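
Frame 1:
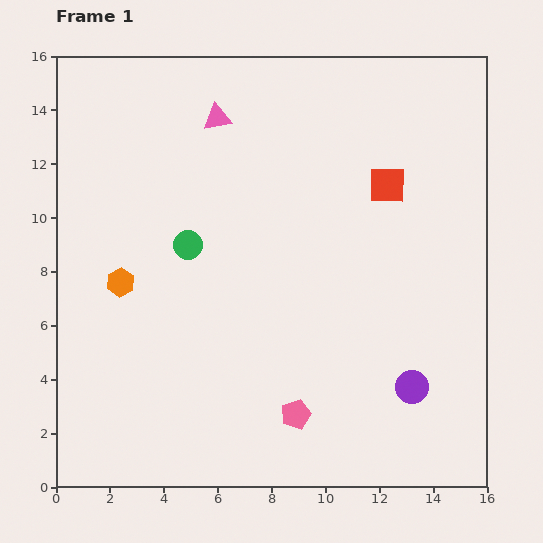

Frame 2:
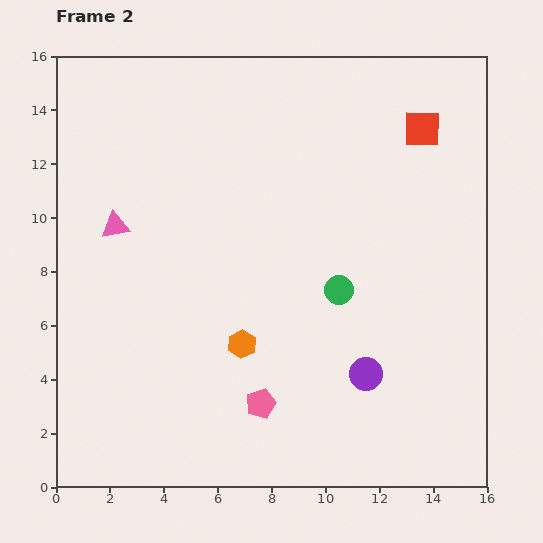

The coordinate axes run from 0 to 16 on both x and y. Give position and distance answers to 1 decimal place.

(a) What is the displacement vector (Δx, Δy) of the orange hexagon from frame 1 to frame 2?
(4.5, -2.3)

The orange hexagon was at (2.4, 7.6) in frame 1 and (6.9, 5.3) in frame 2.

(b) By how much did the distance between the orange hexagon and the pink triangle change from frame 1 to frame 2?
-0.7

Distance in frame 1: 7.1. Distance in frame 2: 6.4.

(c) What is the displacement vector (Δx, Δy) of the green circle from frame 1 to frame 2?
(5.6, -1.7)

The green circle was at (4.9, 9.0) in frame 1 and (10.5, 7.3) in frame 2.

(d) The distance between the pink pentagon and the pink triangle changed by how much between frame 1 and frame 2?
-2.9

Distance in frame 1: 11.4. Distance in frame 2: 8.5.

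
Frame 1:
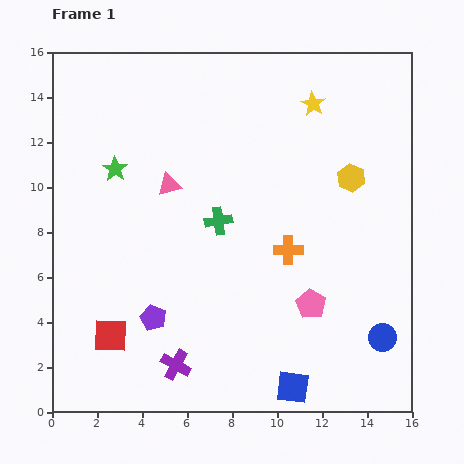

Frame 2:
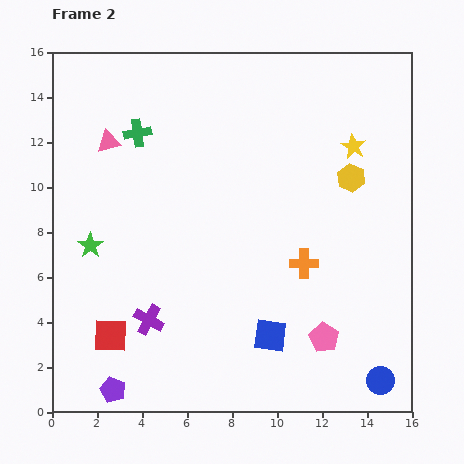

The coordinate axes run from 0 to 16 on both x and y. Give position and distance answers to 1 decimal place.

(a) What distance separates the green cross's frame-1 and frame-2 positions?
5.3

The green cross moved from (7.4, 8.5) to (3.8, 12.4), a distance of √(3.6² + 3.9²) ≈ 5.3.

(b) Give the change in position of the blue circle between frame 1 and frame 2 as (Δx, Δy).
(-0.1, -1.9)

The blue circle was at (14.7, 3.3) in frame 1 and (14.6, 1.4) in frame 2.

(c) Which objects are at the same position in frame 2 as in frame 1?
the yellow hexagon, the red square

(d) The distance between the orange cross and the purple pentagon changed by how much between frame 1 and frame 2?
+3.5

Distance in frame 1: 6.7. Distance in frame 2: 10.2.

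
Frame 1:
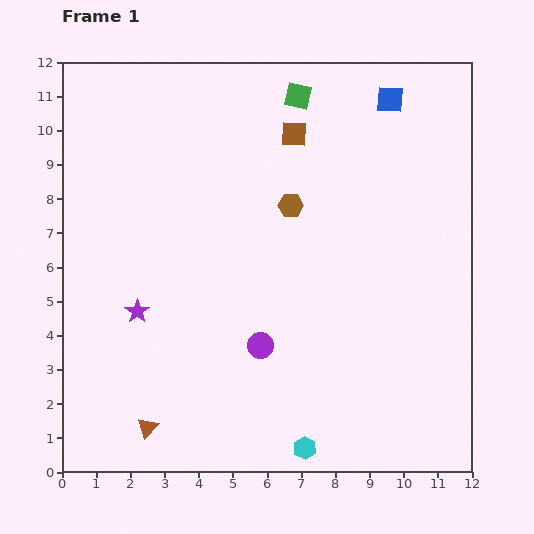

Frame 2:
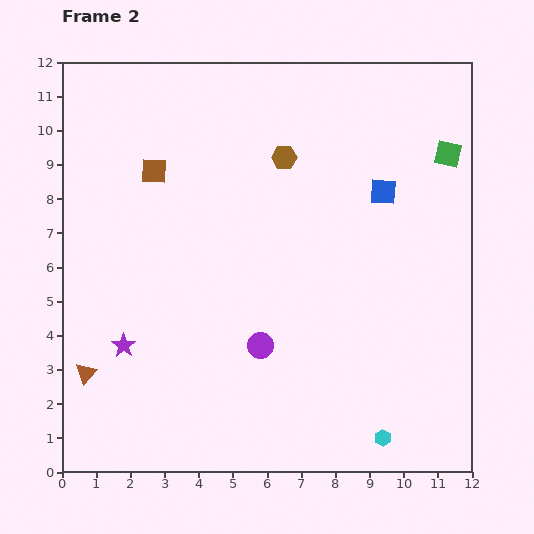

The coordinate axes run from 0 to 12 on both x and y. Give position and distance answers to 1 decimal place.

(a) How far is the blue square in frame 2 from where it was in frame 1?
2.7

The blue square moved from (9.6, 10.9) to (9.4, 8.2), a distance of √(0.2² + 2.7²) ≈ 2.7.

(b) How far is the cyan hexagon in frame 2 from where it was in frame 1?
2.3

The cyan hexagon moved from (7.1, 0.7) to (9.4, 1.0), a distance of √(2.3² + 0.3²) ≈ 2.3.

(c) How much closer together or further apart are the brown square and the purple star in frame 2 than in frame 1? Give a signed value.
-1.7

Distance in frame 1: 6.9. Distance in frame 2: 5.2.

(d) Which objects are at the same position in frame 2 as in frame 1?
the purple circle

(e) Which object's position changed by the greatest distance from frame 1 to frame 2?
the green square

(moved 4.7; next 4.2)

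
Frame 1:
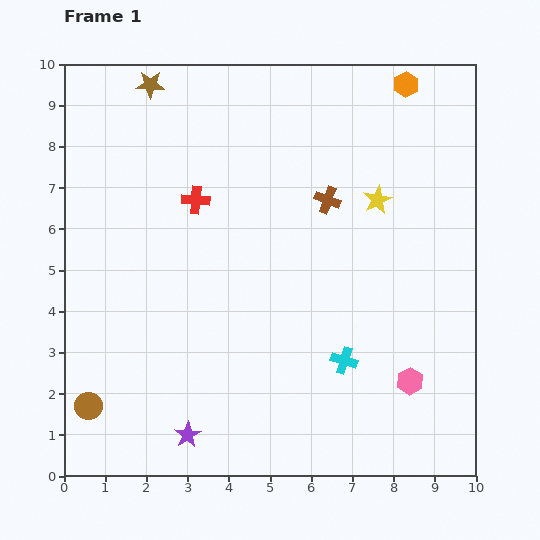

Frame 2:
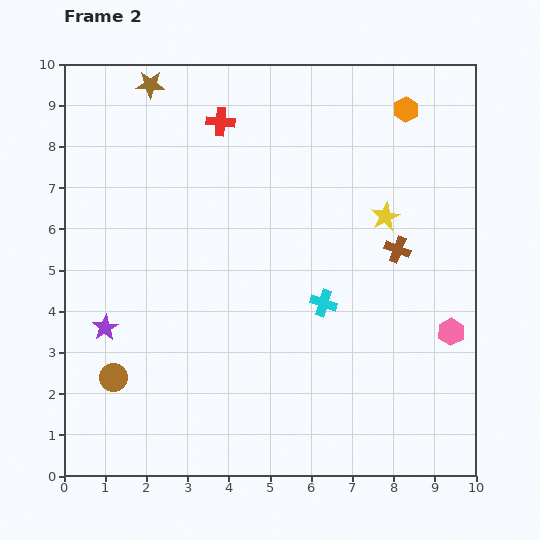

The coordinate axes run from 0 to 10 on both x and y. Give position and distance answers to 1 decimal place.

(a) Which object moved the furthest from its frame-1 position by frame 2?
the purple star

(moved 3.3; next 2.1)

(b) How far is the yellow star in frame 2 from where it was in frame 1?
0.4

The yellow star moved from (7.6, 6.7) to (7.8, 6.3), a distance of √(0.2² + 0.4²) ≈ 0.4.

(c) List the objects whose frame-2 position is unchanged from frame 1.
the brown star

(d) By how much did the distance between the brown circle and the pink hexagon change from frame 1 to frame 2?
+0.5

Distance in frame 1: 7.8. Distance in frame 2: 8.3.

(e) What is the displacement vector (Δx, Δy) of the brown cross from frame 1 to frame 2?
(1.7, -1.2)

The brown cross was at (6.4, 6.7) in frame 1 and (8.1, 5.5) in frame 2.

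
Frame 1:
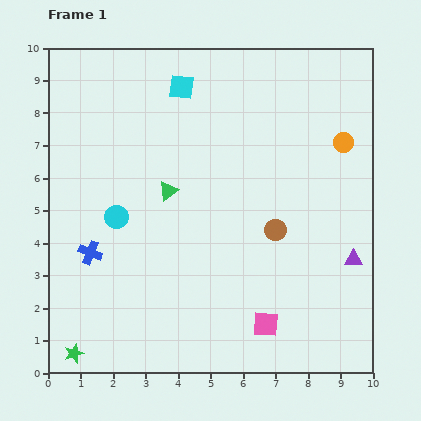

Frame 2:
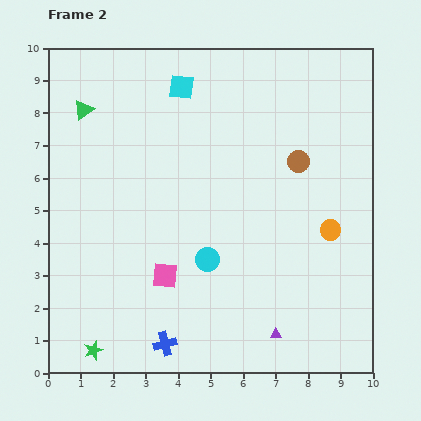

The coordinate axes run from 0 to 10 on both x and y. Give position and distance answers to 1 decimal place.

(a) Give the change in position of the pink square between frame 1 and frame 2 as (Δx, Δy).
(-3.1, 1.5)

The pink square was at (6.7, 1.5) in frame 1 and (3.6, 3.0) in frame 2.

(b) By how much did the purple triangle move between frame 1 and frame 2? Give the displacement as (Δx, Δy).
(-2.4, -2.3)

The purple triangle was at (9.4, 3.5) in frame 1 and (7.0, 1.2) in frame 2.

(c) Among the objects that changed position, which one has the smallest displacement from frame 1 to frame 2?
the green star

(moved 0.6)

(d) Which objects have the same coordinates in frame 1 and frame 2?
the cyan square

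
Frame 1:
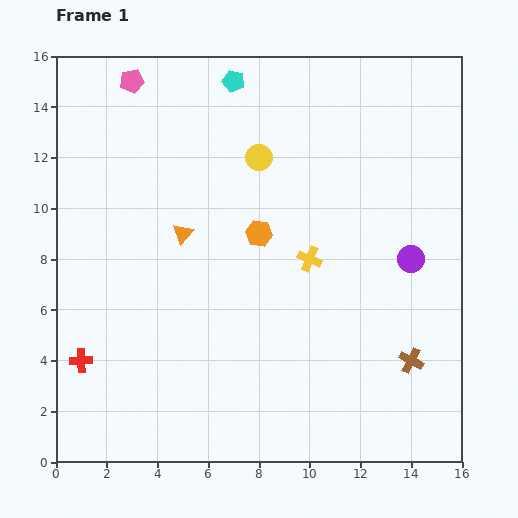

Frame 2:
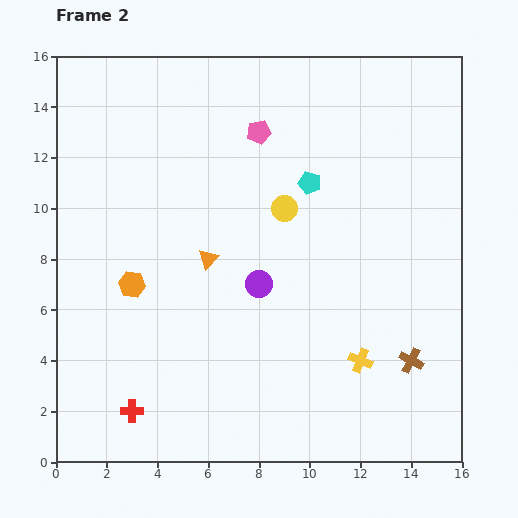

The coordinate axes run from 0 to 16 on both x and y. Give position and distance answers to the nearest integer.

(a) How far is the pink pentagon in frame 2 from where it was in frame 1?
5

The pink pentagon moved from (3, 15) to (8, 13), a distance of √(5² + 2²) ≈ 5.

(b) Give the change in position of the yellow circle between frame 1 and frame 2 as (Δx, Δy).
(1, -2)

The yellow circle was at (8, 12) in frame 1 and (9, 10) in frame 2.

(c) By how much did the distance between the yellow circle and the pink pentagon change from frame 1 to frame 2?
-3

Distance in frame 1: 6. Distance in frame 2: 3.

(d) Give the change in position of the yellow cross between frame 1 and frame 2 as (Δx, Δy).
(2, -4)

The yellow cross was at (10, 8) in frame 1 and (12, 4) in frame 2.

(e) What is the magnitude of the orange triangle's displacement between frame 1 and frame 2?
1

The orange triangle moved from (5, 9) to (6, 8), a distance of √(1² + 1²) ≈ 1.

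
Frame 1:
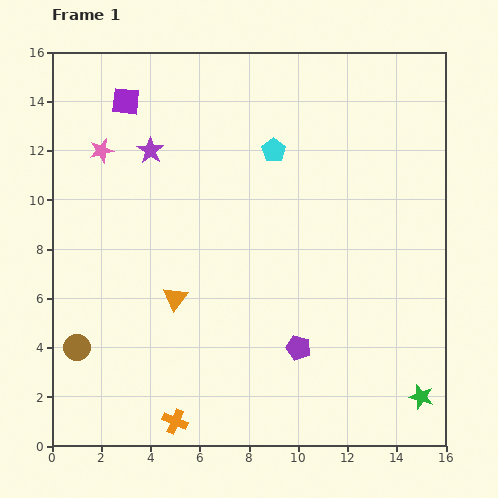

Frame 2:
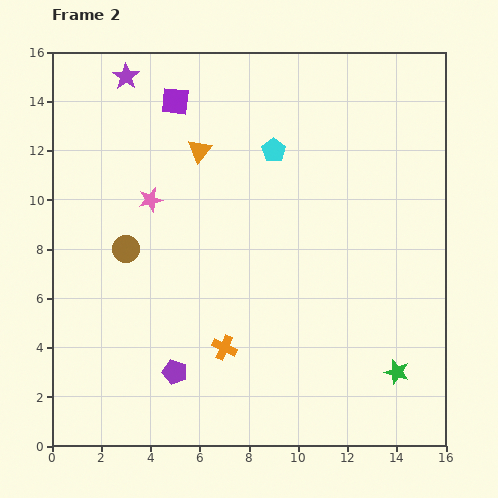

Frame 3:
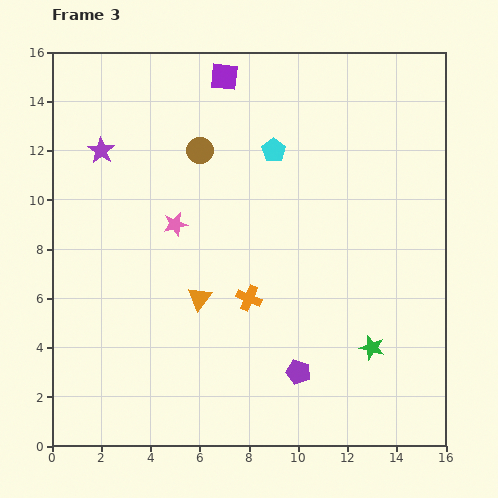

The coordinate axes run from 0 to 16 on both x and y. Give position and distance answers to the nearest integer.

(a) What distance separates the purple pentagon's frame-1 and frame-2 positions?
5

The purple pentagon moved from (10, 4) to (5, 3), a distance of √(5² + 1²) ≈ 5.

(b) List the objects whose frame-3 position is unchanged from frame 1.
the cyan pentagon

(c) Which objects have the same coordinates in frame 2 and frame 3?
the cyan pentagon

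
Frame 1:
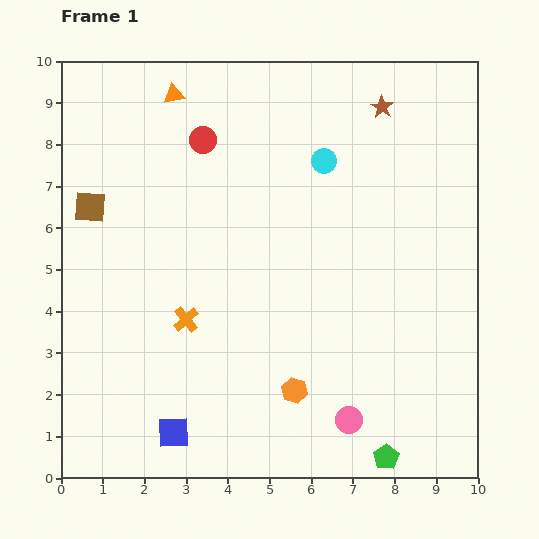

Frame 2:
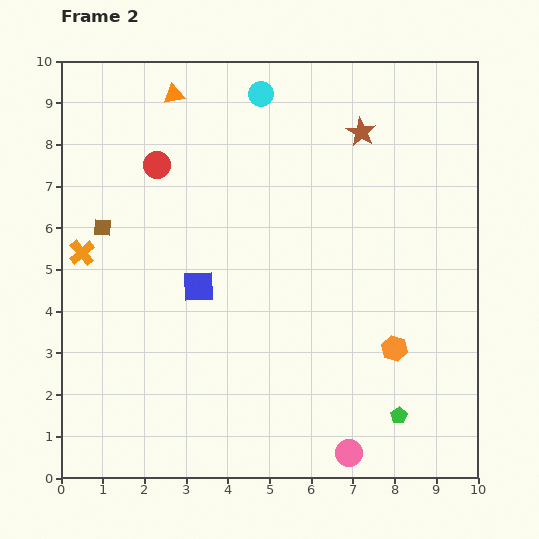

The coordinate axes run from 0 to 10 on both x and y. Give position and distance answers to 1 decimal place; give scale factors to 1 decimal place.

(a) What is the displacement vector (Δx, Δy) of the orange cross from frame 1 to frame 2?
(-2.5, 1.6)

The orange cross was at (3.0, 3.8) in frame 1 and (0.5, 5.4) in frame 2.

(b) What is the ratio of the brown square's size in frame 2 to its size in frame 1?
0.6×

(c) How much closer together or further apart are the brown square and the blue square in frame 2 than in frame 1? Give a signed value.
-3.1

Distance in frame 1: 5.8. Distance in frame 2: 2.7.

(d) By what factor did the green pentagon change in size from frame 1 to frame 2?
0.6×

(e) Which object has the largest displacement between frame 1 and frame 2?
the blue square

(moved 3.6; next 3.0)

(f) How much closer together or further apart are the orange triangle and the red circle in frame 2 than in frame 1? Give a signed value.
+0.4

Distance in frame 1: 1.3. Distance in frame 2: 1.7.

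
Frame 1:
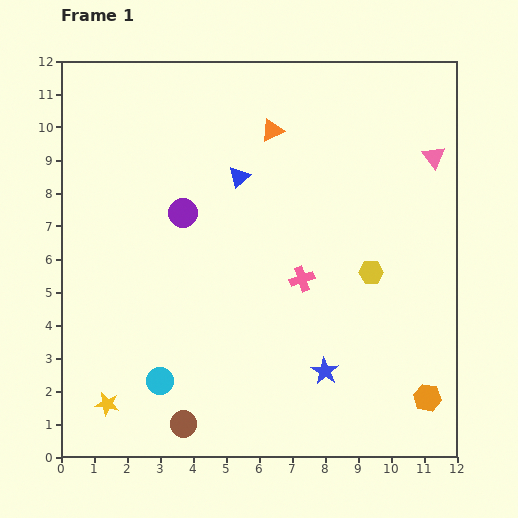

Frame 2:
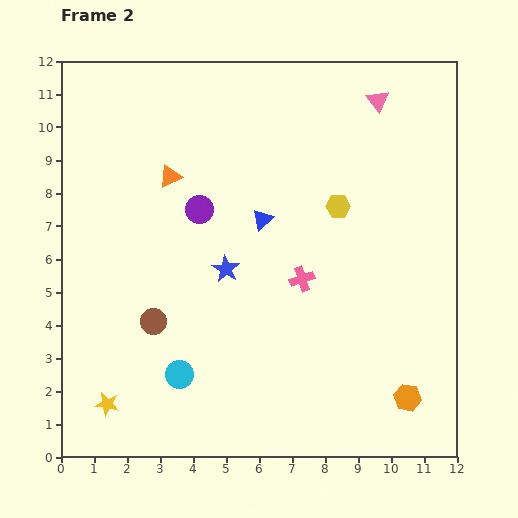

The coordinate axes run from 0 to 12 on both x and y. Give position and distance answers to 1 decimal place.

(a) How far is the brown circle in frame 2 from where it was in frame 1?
3.2

The brown circle moved from (3.7, 1.0) to (2.8, 4.1), a distance of √(0.9² + 3.1²) ≈ 3.2.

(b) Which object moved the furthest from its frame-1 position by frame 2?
the blue star

(moved 4.3; next 3.4)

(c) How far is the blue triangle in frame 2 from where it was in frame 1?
1.5

The blue triangle moved from (5.4, 8.5) to (6.1, 7.2), a distance of √(0.7² + 1.3²) ≈ 1.5.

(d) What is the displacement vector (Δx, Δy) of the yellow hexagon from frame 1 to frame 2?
(-1.0, 2.0)

The yellow hexagon was at (9.4, 5.6) in frame 1 and (8.4, 7.6) in frame 2.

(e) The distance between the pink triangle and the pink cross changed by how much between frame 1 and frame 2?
+0.5

Distance in frame 1: 5.4. Distance in frame 2: 5.9.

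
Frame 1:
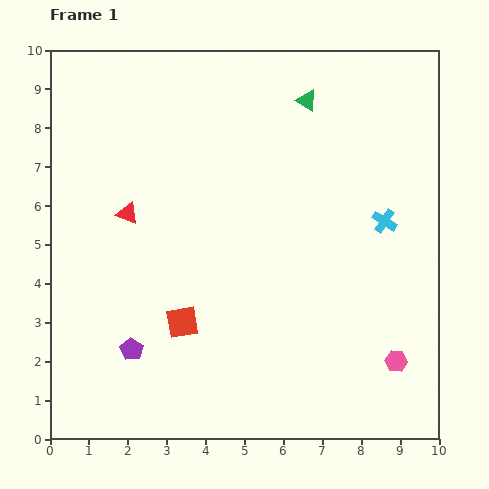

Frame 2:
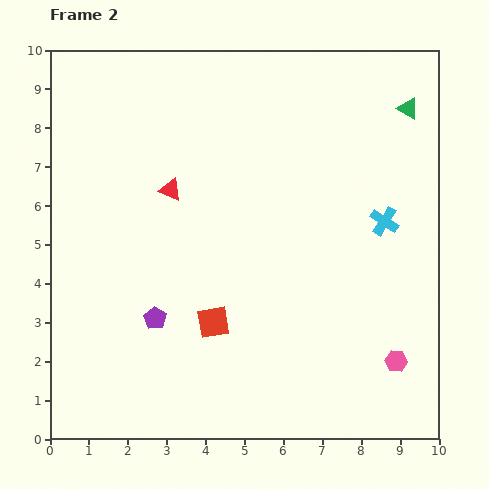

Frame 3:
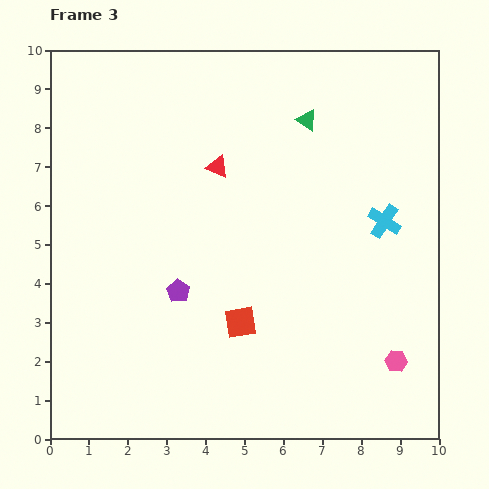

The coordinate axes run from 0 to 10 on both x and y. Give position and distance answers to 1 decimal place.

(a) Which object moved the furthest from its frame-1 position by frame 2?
the green triangle

(moved 2.6; next 1.3)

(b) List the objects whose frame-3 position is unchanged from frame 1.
the pink hexagon, the cyan cross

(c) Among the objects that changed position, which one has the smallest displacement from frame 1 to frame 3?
the green triangle

(moved 0.5)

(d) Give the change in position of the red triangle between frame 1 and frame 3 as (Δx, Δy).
(2.3, 1.2)

The red triangle was at (2.0, 5.8) in frame 1 and (4.3, 7.0) in frame 3.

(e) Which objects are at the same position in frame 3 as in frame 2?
the pink hexagon, the cyan cross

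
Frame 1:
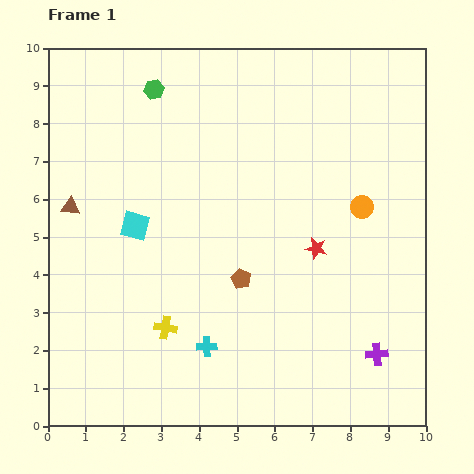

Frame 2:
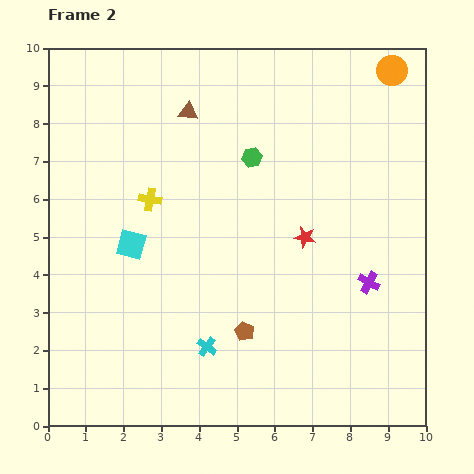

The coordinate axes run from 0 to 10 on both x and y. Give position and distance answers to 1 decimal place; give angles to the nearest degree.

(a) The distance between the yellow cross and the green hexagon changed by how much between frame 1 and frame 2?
-3.4

Distance in frame 1: 6.3. Distance in frame 2: 2.9.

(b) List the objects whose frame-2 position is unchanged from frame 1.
the cyan cross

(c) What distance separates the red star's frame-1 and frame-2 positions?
0.4

The red star moved from (7.1, 4.7) to (6.8, 5.0), a distance of √(0.3² + 0.3²) ≈ 0.4.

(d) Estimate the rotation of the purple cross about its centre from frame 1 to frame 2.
34° clockwise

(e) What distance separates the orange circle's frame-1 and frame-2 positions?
3.7

The orange circle moved from (8.3, 5.8) to (9.1, 9.4), a distance of √(0.8² + 3.6²) ≈ 3.7.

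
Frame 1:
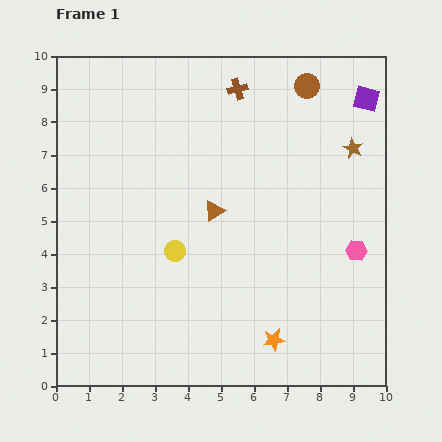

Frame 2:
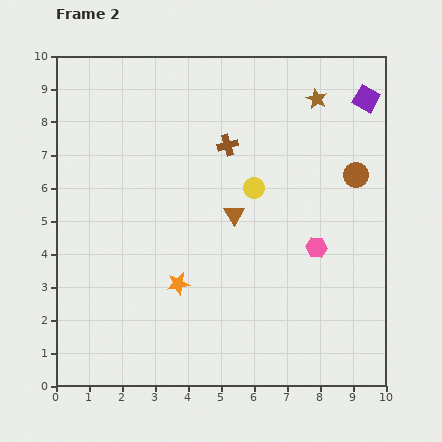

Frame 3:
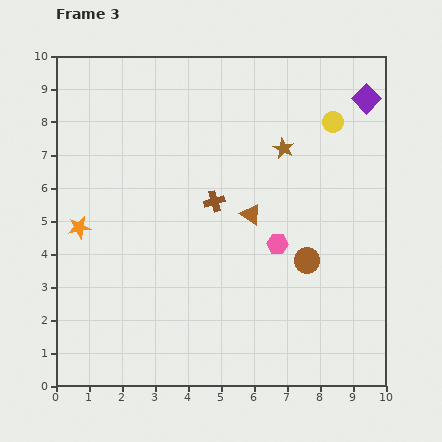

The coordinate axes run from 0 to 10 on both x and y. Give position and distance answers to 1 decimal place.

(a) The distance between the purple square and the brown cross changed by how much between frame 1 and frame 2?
+0.5

Distance in frame 1: 3.9. Distance in frame 2: 4.4.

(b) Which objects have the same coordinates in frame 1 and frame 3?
the purple square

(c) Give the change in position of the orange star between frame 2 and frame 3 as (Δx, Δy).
(-3.0, 1.7)

The orange star was at (3.7, 3.1) in frame 2 and (0.7, 4.8) in frame 3.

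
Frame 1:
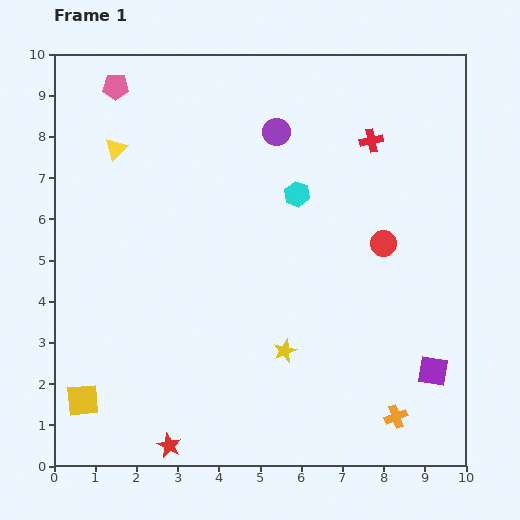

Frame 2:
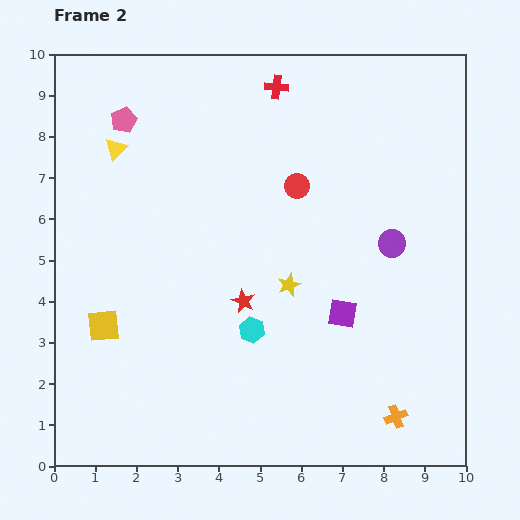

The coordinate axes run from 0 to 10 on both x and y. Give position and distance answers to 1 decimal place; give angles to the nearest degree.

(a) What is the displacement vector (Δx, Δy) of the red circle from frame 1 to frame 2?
(-2.1, 1.4)

The red circle was at (8.0, 5.4) in frame 1 and (5.9, 6.8) in frame 2.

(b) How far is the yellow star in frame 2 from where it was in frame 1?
1.6

The yellow star moved from (5.6, 2.8) to (5.7, 4.4), a distance of √(0.1² + 1.6²) ≈ 1.6.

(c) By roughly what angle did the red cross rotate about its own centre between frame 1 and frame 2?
17° clockwise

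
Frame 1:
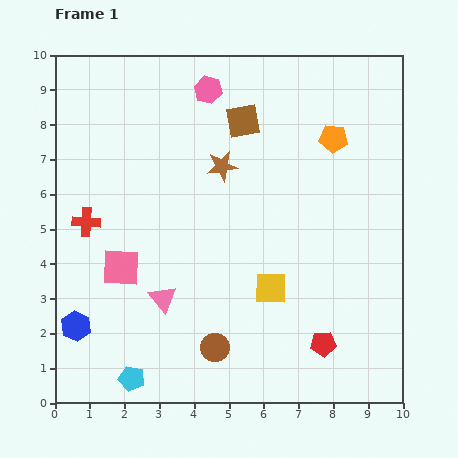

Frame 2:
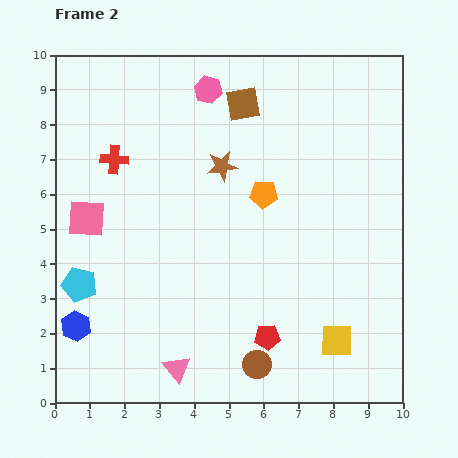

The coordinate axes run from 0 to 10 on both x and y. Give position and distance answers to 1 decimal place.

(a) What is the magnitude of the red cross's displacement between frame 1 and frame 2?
2.0

The red cross moved from (0.9, 5.2) to (1.7, 7.0), a distance of √(0.8² + 1.8²) ≈ 2.0.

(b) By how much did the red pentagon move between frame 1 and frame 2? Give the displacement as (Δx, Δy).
(-1.6, 0.2)

The red pentagon was at (7.7, 1.7) in frame 1 and (6.1, 1.9) in frame 2.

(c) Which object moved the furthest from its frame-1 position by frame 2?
the cyan pentagon

(moved 3.1; next 2.6)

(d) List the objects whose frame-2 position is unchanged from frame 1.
the pink hexagon, the blue hexagon, the brown star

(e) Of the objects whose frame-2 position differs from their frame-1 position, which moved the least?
the brown square

(moved 0.5)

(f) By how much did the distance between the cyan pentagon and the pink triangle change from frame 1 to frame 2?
+1.2

Distance in frame 1: 2.5. Distance in frame 2: 3.7.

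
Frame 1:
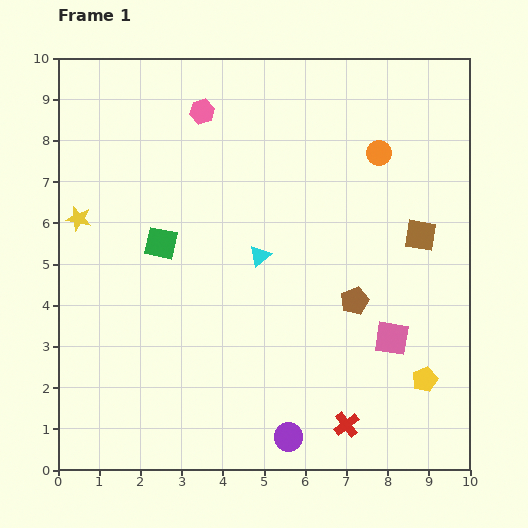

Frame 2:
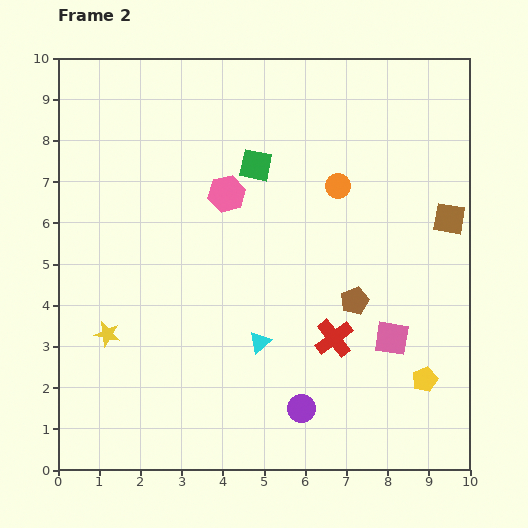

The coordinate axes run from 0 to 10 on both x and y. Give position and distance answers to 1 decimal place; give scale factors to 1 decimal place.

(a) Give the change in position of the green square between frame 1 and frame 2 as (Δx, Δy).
(2.3, 1.9)

The green square was at (2.5, 5.5) in frame 1 and (4.8, 7.4) in frame 2.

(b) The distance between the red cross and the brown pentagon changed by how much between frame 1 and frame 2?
-2.0

Distance in frame 1: 3.0. Distance in frame 2: 1.0.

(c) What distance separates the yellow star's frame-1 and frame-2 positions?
2.9

The yellow star moved from (0.5, 6.1) to (1.2, 3.3), a distance of √(0.7² + 2.8²) ≈ 2.9.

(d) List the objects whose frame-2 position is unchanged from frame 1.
the yellow pentagon, the brown pentagon, the pink square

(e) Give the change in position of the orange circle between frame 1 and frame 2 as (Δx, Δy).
(-1.0, -0.8)

The orange circle was at (7.8, 7.7) in frame 1 and (6.8, 6.9) in frame 2.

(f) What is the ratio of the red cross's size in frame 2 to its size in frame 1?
1.5×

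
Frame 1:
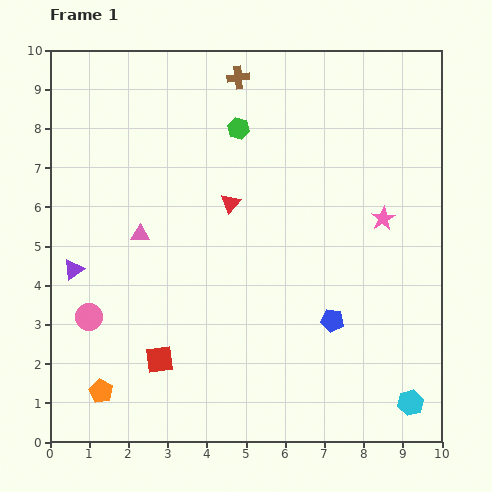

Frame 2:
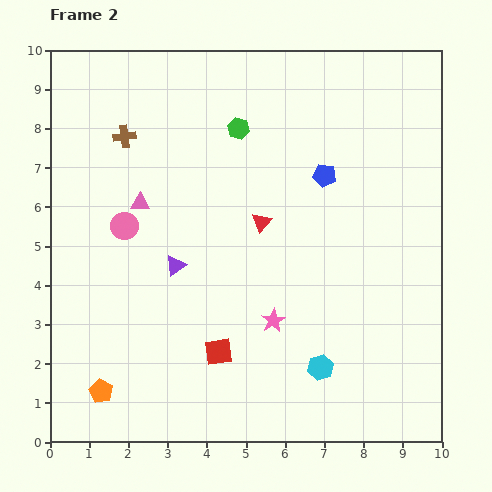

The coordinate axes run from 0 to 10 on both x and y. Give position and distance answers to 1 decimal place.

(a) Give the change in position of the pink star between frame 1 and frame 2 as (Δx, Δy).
(-2.8, -2.6)

The pink star was at (8.5, 5.7) in frame 1 and (5.7, 3.1) in frame 2.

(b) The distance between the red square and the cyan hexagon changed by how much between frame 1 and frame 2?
-3.9

Distance in frame 1: 6.5. Distance in frame 2: 2.6.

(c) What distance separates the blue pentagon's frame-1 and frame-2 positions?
3.7

The blue pentagon moved from (7.2, 3.1) to (7.0, 6.8), a distance of √(0.2² + 3.7²) ≈ 3.7.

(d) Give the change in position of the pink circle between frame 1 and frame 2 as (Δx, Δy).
(0.9, 2.3)

The pink circle was at (1.0, 3.2) in frame 1 and (1.9, 5.5) in frame 2.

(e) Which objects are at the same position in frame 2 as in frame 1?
the orange pentagon, the green hexagon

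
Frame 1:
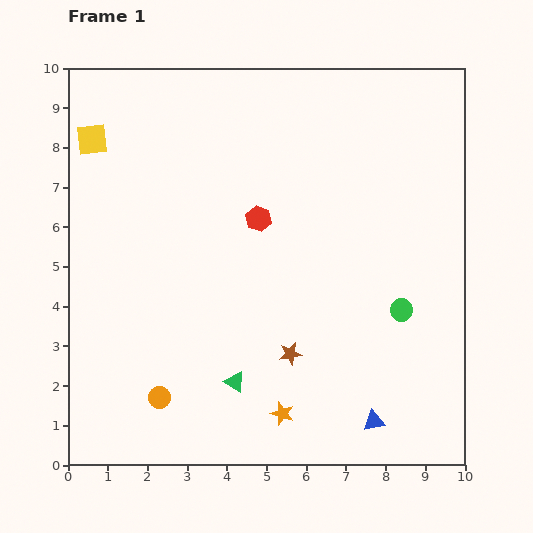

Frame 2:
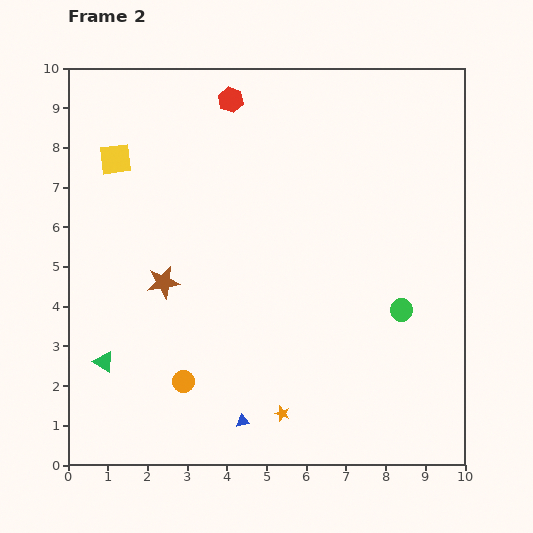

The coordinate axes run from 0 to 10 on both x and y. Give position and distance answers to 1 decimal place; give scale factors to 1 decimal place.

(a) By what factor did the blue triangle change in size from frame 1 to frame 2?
0.6×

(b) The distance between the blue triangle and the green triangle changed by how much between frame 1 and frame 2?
+0.2

Distance in frame 1: 3.6. Distance in frame 2: 3.8.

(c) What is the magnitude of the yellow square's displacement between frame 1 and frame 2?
0.8

The yellow square moved from (0.6, 8.2) to (1.2, 7.7), a distance of √(0.6² + 0.5²) ≈ 0.8.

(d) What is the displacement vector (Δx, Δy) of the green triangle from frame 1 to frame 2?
(-3.3, 0.5)

The green triangle was at (4.2, 2.1) in frame 1 and (0.9, 2.6) in frame 2.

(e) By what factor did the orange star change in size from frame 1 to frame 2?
0.7×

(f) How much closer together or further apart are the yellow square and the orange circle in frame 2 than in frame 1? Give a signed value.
-0.8

Distance in frame 1: 6.7. Distance in frame 2: 5.9.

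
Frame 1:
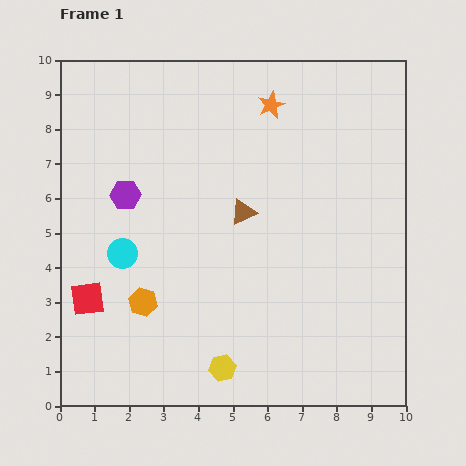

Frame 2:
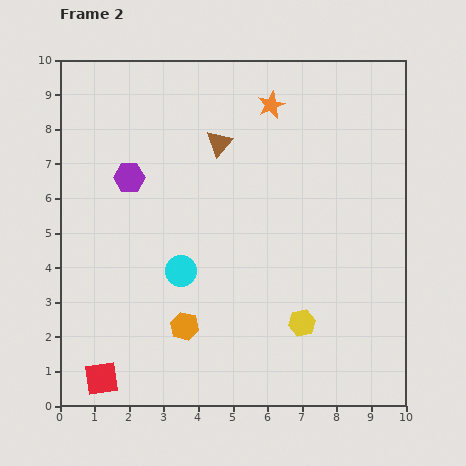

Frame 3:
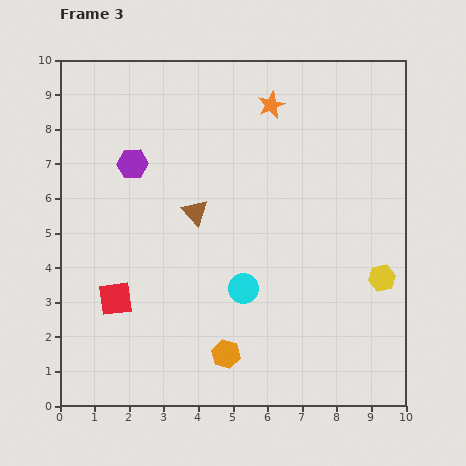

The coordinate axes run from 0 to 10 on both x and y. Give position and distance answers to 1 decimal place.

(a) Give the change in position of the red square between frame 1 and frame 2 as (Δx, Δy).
(0.4, -2.3)

The red square was at (0.8, 3.1) in frame 1 and (1.2, 0.8) in frame 2.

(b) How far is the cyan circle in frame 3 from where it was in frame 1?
3.6

The cyan circle moved from (1.8, 4.4) to (5.3, 3.4), a distance of √(3.5² + 1.0²) ≈ 3.6.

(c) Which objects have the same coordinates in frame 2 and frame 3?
the orange star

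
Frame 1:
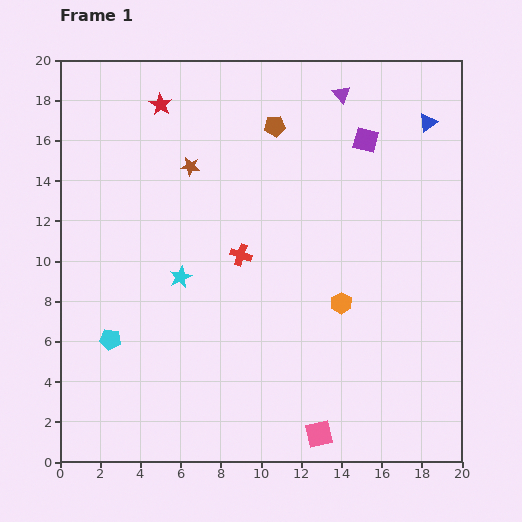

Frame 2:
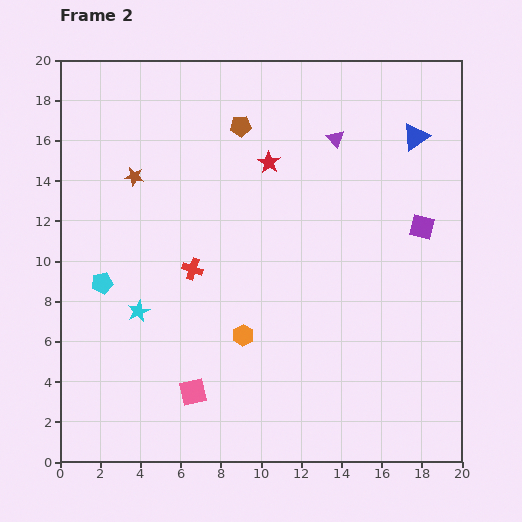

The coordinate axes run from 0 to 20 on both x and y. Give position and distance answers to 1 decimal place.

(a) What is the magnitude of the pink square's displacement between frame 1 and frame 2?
6.6

The pink square moved from (12.9, 1.4) to (6.6, 3.5), a distance of √(6.3² + 2.1²) ≈ 6.6.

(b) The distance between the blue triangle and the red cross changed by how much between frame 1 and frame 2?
+1.5

Distance in frame 1: 11.4. Distance in frame 2: 12.9.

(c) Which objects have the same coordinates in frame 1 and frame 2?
none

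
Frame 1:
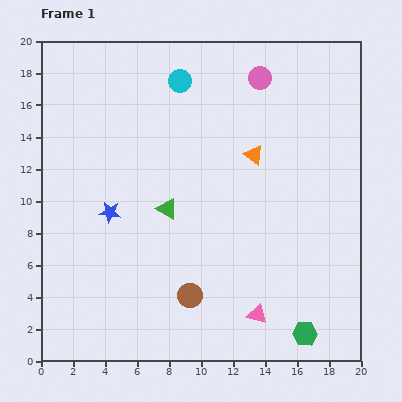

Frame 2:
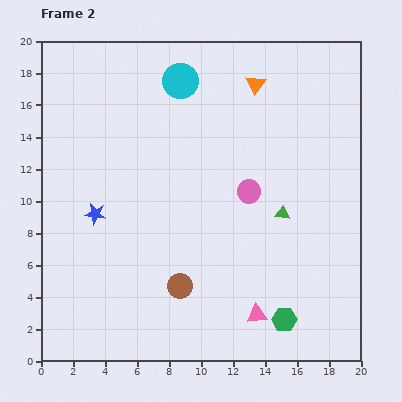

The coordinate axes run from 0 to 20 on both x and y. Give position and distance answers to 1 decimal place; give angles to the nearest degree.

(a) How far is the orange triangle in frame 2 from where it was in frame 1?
4.4

The orange triangle moved from (13.3, 12.9) to (13.4, 17.3), a distance of √(0.1² + 4.4²) ≈ 4.4.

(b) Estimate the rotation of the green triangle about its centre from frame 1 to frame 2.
22° counter-clockwise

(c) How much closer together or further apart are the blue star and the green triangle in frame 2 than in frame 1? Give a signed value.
+8.1

Distance in frame 1: 3.6. Distance in frame 2: 11.7.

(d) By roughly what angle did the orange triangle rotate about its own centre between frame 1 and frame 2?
29° clockwise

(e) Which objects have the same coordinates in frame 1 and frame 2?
the pink triangle, the cyan circle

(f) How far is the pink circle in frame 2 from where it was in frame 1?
7.1

The pink circle moved from (13.7, 17.7) to (13.0, 10.6), a distance of √(0.7² + 7.1²) ≈ 7.1.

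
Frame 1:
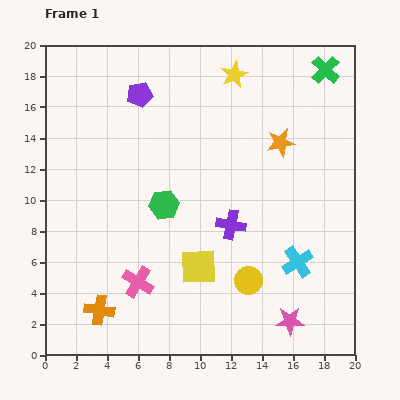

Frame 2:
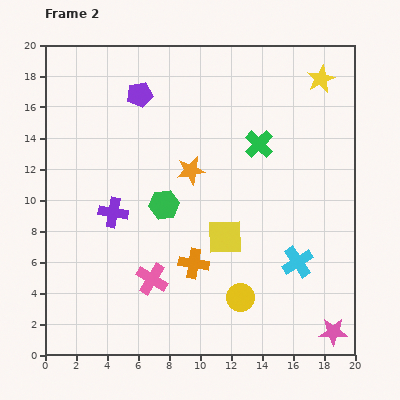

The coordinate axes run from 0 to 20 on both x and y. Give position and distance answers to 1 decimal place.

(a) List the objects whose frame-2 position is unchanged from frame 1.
the cyan cross, the green hexagon, the purple pentagon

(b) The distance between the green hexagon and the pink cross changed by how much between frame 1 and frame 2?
-0.4

Distance in frame 1: 5.3. Distance in frame 2: 4.9.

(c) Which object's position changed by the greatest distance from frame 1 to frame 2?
the purple cross

(moved 7.6; next 6.8)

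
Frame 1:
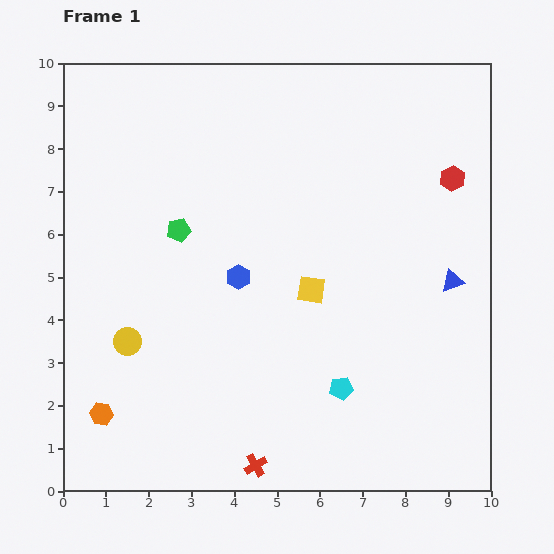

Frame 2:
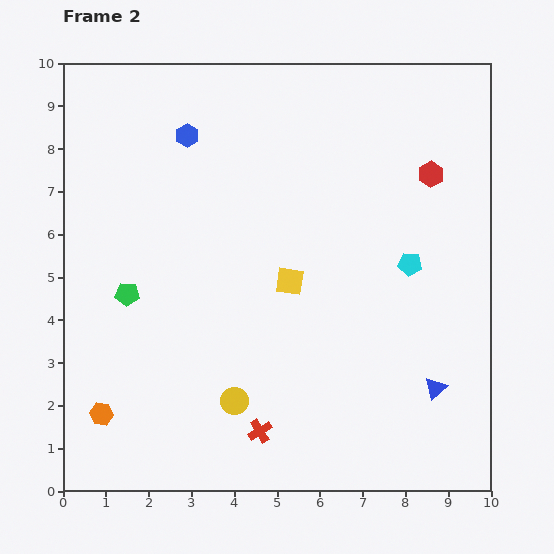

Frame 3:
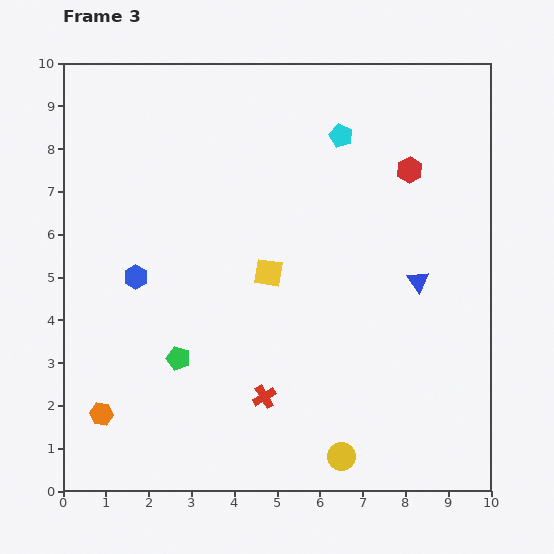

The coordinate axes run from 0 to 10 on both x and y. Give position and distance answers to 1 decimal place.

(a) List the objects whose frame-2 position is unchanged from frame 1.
the orange hexagon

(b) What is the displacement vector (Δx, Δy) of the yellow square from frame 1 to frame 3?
(-1.0, 0.4)

The yellow square was at (5.8, 4.7) in frame 1 and (4.8, 5.1) in frame 3.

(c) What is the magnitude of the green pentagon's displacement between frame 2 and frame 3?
1.9

The green pentagon moved from (1.5, 4.6) to (2.7, 3.1), a distance of √(1.2² + 1.5²) ≈ 1.9.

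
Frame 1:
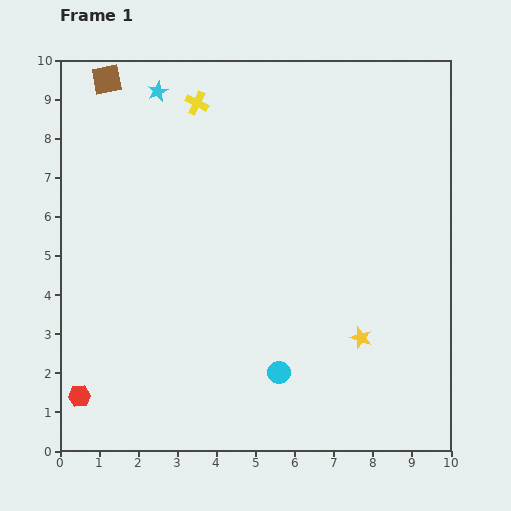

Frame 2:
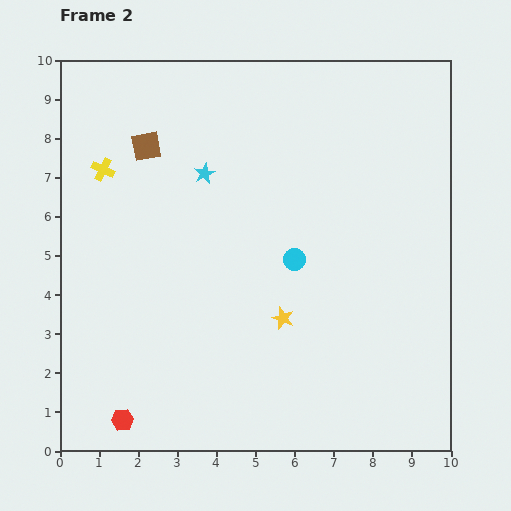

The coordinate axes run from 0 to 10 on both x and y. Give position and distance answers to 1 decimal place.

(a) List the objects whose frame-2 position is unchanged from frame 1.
none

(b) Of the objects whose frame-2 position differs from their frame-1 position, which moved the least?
the red hexagon

(moved 1.3)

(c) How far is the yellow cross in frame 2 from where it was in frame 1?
2.9

The yellow cross moved from (3.5, 8.9) to (1.1, 7.2), a distance of √(2.4² + 1.7²) ≈ 2.9.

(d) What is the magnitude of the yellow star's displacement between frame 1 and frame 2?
2.1

The yellow star moved from (7.7, 2.9) to (5.7, 3.4), a distance of √(2.0² + 0.5²) ≈ 2.1.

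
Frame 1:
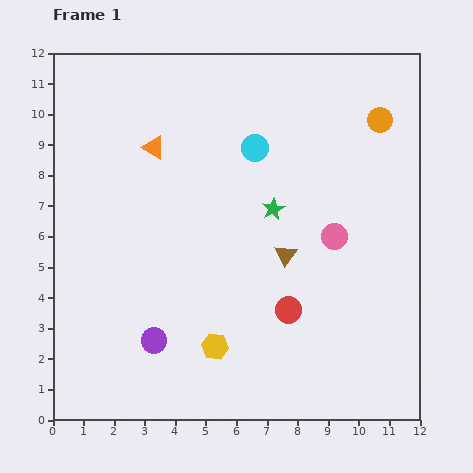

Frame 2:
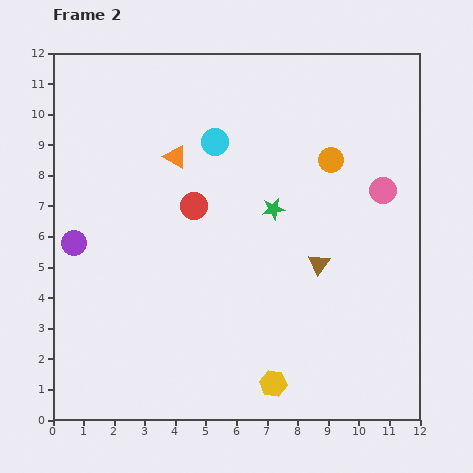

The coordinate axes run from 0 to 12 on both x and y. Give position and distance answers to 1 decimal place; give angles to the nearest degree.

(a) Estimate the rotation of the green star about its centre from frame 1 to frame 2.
17° clockwise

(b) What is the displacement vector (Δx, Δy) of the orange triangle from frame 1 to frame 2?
(0.7, -0.3)

The orange triangle was at (3.3, 8.9) in frame 1 and (4.0, 8.6) in frame 2.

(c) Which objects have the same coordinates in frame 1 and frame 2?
the green star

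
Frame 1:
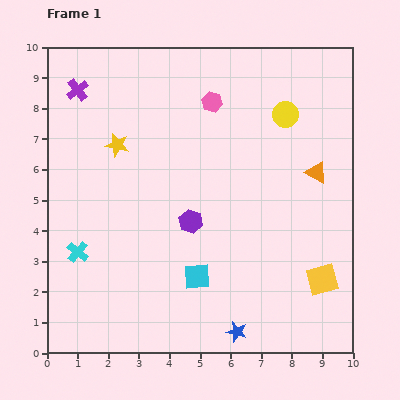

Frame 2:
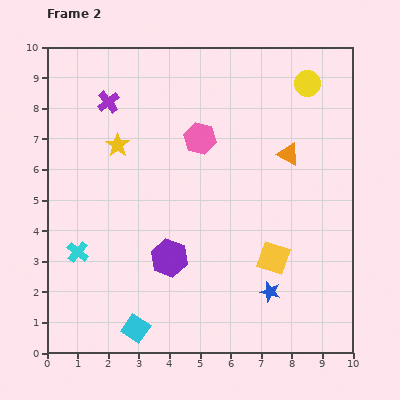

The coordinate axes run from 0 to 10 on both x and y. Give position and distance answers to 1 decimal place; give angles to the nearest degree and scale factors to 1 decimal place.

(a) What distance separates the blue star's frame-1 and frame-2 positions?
1.7

The blue star moved from (6.2, 0.7) to (7.3, 2.0), a distance of √(1.1² + 1.3²) ≈ 1.7.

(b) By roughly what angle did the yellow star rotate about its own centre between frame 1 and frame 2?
24° clockwise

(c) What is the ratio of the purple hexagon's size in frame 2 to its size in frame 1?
1.5×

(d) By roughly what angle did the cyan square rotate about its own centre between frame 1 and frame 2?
39° clockwise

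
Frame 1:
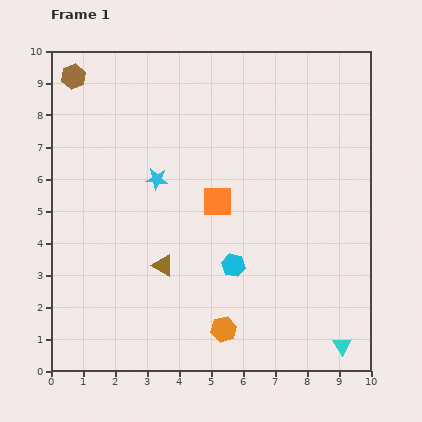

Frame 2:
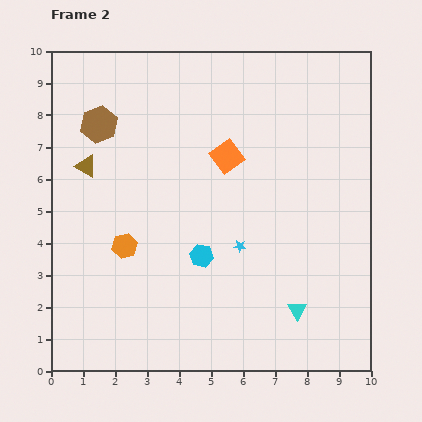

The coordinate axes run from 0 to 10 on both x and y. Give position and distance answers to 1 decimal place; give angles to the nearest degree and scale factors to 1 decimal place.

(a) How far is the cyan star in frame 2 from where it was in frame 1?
3.3

The cyan star moved from (3.3, 6.0) to (5.9, 3.9), a distance of √(2.6² + 2.1²) ≈ 3.3.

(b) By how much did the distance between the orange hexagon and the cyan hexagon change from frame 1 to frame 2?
+0.4

Distance in frame 1: 2.0. Distance in frame 2: 2.4.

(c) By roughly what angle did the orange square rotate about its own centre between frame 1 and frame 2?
37° counter-clockwise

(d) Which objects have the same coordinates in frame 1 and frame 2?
none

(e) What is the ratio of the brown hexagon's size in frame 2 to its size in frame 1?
1.5×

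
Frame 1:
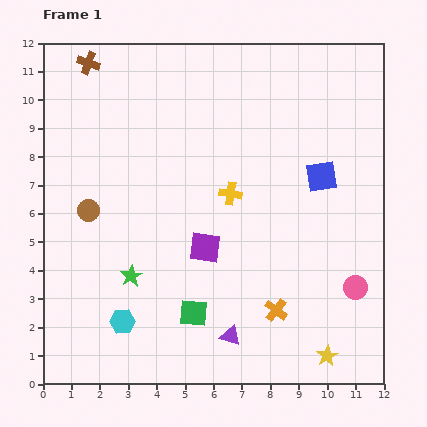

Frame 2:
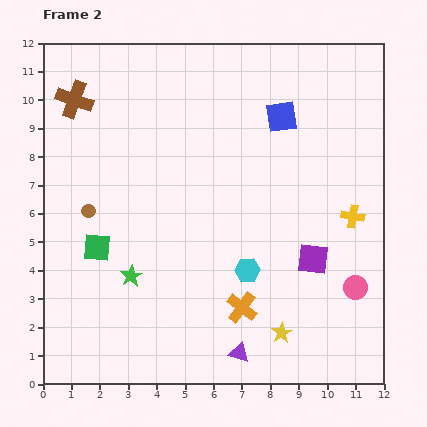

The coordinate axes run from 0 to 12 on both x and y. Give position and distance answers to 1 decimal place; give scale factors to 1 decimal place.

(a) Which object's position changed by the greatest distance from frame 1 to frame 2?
the cyan hexagon

(moved 4.8; next 4.4)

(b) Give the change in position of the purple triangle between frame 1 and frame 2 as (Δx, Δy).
(0.3, -0.6)

The purple triangle was at (6.6, 1.7) in frame 1 and (6.9, 1.1) in frame 2.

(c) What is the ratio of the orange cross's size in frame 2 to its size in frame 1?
1.4×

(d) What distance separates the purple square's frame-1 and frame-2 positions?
3.8

The purple square moved from (5.7, 4.8) to (9.5, 4.4), a distance of √(3.8² + 0.4²) ≈ 3.8.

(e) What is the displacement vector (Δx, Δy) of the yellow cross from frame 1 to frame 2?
(4.3, -0.8)

The yellow cross was at (6.6, 6.7) in frame 1 and (10.9, 5.9) in frame 2.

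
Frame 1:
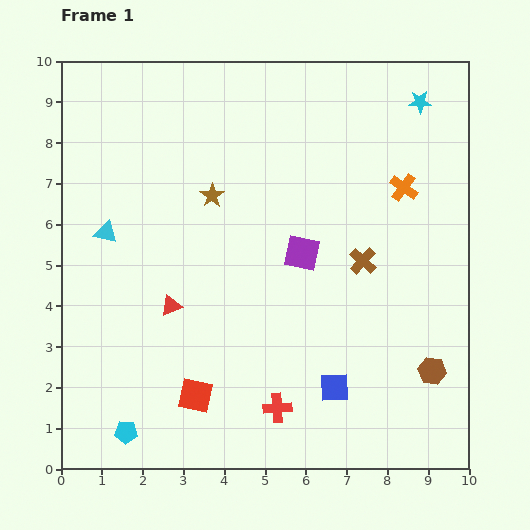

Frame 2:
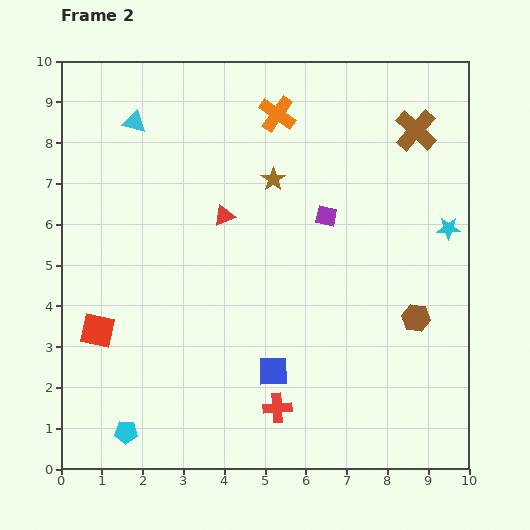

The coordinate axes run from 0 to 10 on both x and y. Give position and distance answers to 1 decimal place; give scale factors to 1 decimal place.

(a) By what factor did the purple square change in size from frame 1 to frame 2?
0.6×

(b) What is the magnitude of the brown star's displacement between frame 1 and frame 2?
1.6

The brown star moved from (3.7, 6.7) to (5.2, 7.1), a distance of √(1.5² + 0.4²) ≈ 1.6.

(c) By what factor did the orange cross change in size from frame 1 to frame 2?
1.3×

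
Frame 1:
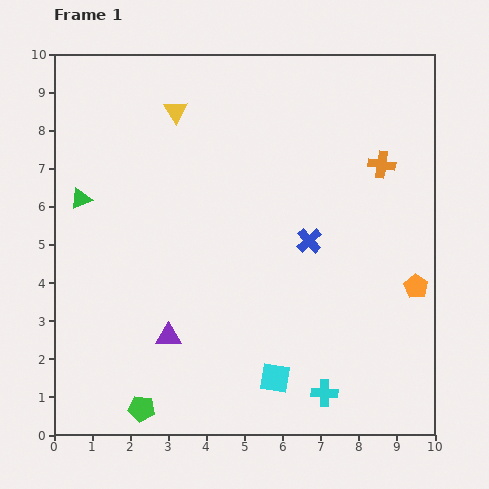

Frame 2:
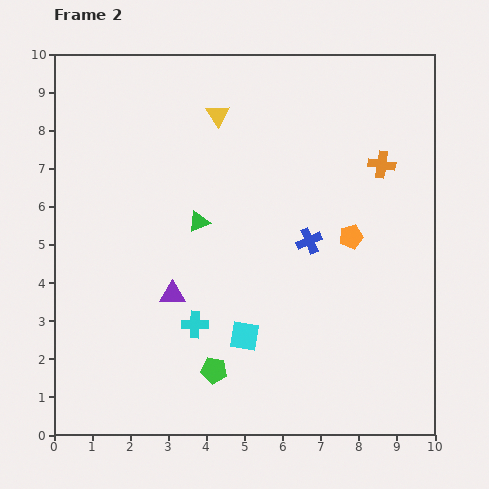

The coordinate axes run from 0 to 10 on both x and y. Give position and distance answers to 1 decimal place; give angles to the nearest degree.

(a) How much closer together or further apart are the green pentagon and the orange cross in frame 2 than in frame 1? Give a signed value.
-2.0

Distance in frame 1: 9.0. Distance in frame 2: 7.0.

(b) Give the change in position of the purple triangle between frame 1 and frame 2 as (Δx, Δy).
(0.1, 1.1)

The purple triangle was at (3.0, 2.6) in frame 1 and (3.1, 3.7) in frame 2.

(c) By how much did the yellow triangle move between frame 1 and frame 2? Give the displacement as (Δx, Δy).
(1.1, -0.1)

The yellow triangle was at (3.2, 8.5) in frame 1 and (4.3, 8.4) in frame 2.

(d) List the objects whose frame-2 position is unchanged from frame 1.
the orange cross, the blue cross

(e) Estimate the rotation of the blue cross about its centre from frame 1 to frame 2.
19° clockwise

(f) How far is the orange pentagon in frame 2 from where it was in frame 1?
2.1

The orange pentagon moved from (9.5, 3.9) to (7.8, 5.2), a distance of √(1.7² + 1.3²) ≈ 2.1.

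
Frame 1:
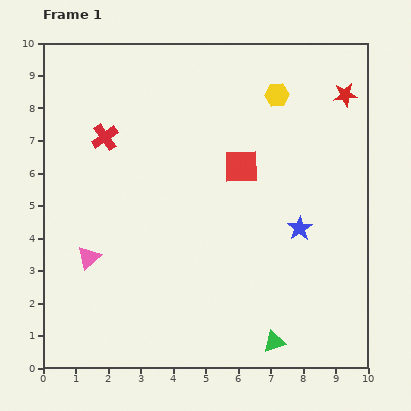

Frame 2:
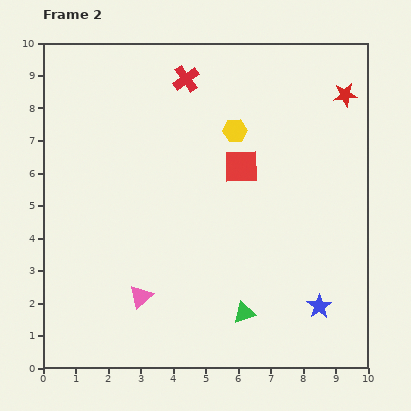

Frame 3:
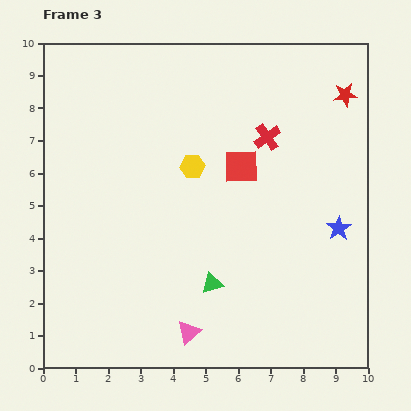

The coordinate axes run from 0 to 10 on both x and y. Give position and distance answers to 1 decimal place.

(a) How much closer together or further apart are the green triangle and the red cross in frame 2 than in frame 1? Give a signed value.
-0.8

Distance in frame 1: 8.2. Distance in frame 2: 7.4.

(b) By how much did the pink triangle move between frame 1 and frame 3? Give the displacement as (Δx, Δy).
(3.1, -2.3)

The pink triangle was at (1.4, 3.4) in frame 1 and (4.5, 1.1) in frame 3.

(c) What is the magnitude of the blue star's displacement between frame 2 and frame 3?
2.5

The blue star moved from (8.5, 1.9) to (9.1, 4.3), a distance of √(0.6² + 2.4²) ≈ 2.5.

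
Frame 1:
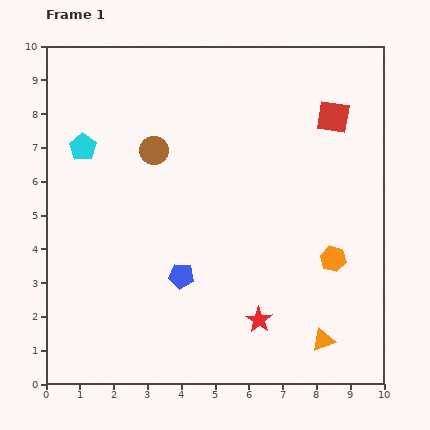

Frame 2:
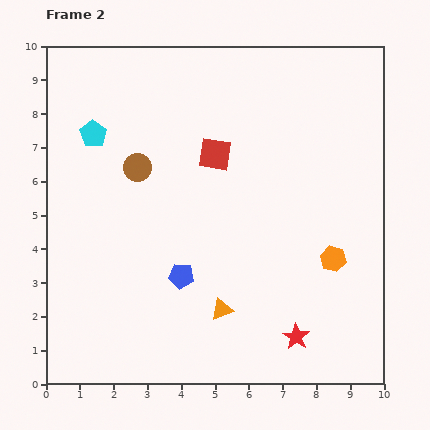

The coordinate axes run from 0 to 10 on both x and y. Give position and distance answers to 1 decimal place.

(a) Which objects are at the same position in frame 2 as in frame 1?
the orange hexagon, the blue pentagon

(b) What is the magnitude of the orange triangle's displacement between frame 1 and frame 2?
3.1

The orange triangle moved from (8.2, 1.3) to (5.2, 2.2), a distance of √(3.0² + 0.9²) ≈ 3.1.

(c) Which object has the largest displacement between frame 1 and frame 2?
the red square

(moved 3.7; next 3.1)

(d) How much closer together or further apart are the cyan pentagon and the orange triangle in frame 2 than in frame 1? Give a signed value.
-2.7

Distance in frame 1: 9.1. Distance in frame 2: 6.4.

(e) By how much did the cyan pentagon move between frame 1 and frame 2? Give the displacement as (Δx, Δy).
(0.3, 0.4)

The cyan pentagon was at (1.1, 7.0) in frame 1 and (1.4, 7.4) in frame 2.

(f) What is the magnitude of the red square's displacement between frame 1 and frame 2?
3.7

The red square moved from (8.5, 7.9) to (5.0, 6.8), a distance of √(3.5² + 1.1²) ≈ 3.7.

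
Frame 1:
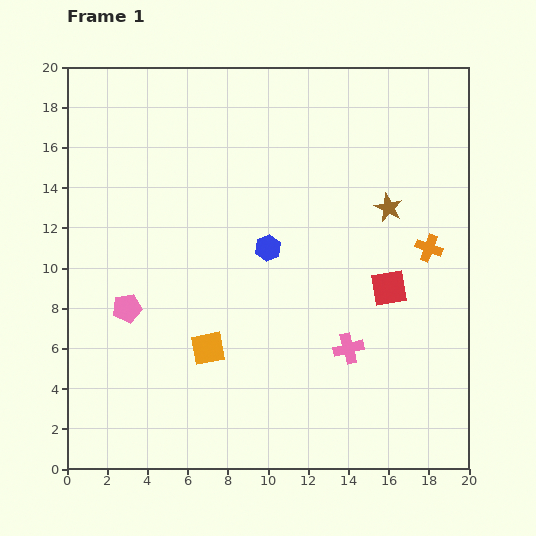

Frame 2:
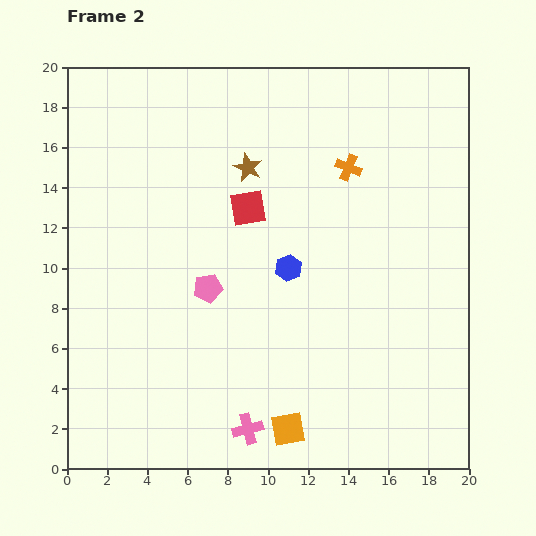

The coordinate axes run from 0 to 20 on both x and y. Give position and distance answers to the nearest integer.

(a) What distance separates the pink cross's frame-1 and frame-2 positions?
6

The pink cross moved from (14, 6) to (9, 2), a distance of √(5² + 4²) ≈ 6.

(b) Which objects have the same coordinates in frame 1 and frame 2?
none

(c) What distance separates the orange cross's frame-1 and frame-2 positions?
6

The orange cross moved from (18, 11) to (14, 15), a distance of √(4² + 4²) ≈ 6.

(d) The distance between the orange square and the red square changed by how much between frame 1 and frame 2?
+2

Distance in frame 1: 9. Distance in frame 2: 11.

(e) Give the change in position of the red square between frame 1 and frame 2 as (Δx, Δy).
(-7, 4)

The red square was at (16, 9) in frame 1 and (9, 13) in frame 2.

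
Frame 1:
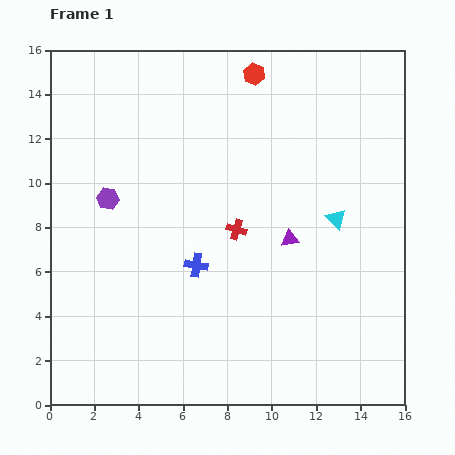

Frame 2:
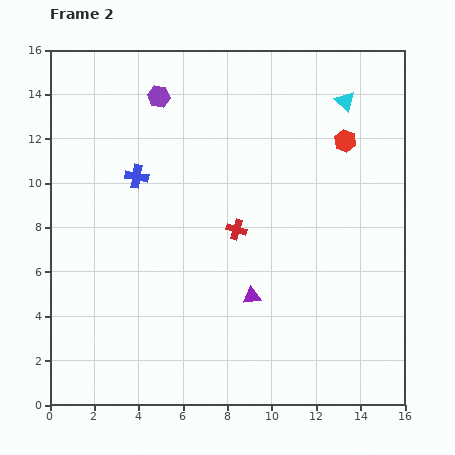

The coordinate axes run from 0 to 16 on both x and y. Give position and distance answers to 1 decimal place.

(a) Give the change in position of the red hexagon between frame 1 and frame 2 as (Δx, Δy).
(4.1, -3.0)

The red hexagon was at (9.2, 14.9) in frame 1 and (13.3, 11.9) in frame 2.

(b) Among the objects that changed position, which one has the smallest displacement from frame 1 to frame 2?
the purple triangle

(moved 3.1)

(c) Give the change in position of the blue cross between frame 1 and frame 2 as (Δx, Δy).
(-2.7, 4.0)

The blue cross was at (6.6, 6.3) in frame 1 and (3.9, 10.3) in frame 2.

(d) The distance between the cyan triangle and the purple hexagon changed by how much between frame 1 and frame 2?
-1.9

Distance in frame 1: 10.3. Distance in frame 2: 8.4.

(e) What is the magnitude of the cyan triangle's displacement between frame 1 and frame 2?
5.3

The cyan triangle moved from (12.9, 8.4) to (13.3, 13.7), a distance of √(0.4² + 5.3²) ≈ 5.3.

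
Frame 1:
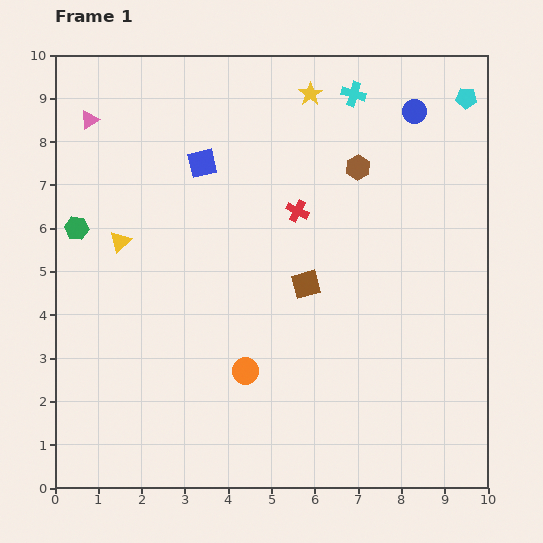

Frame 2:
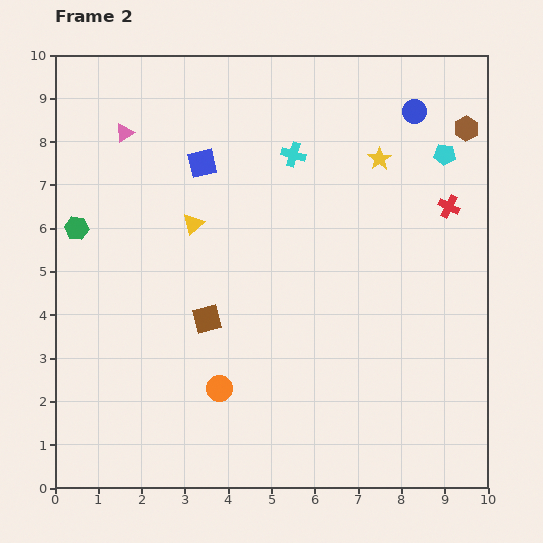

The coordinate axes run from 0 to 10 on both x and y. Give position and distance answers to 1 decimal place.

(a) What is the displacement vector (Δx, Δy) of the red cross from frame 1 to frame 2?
(3.5, 0.1)

The red cross was at (5.6, 6.4) in frame 1 and (9.1, 6.5) in frame 2.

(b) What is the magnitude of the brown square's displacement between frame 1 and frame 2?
2.4

The brown square moved from (5.8, 4.7) to (3.5, 3.9), a distance of √(2.3² + 0.8²) ≈ 2.4.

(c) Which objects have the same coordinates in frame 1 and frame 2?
the blue circle, the blue square, the green hexagon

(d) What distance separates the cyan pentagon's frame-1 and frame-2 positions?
1.4

The cyan pentagon moved from (9.5, 9.0) to (9.0, 7.7), a distance of √(0.5² + 1.3²) ≈ 1.4.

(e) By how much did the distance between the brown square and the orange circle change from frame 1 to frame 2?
-0.8

Distance in frame 1: 2.4. Distance in frame 2: 1.6.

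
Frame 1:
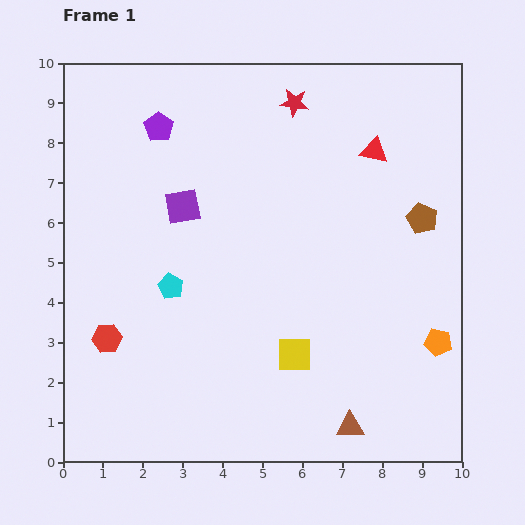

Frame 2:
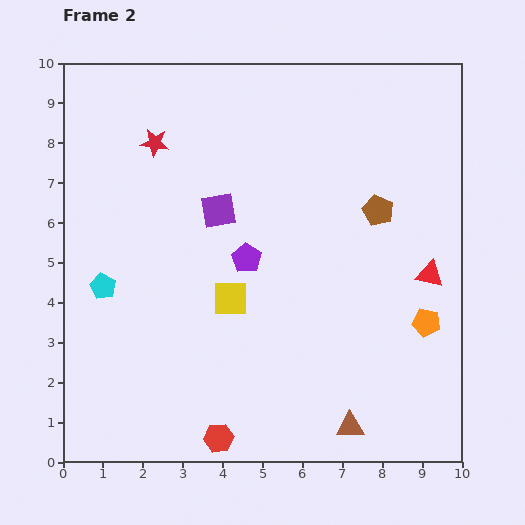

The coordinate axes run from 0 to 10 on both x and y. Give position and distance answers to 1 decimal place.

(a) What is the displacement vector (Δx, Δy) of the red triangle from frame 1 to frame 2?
(1.4, -3.1)

The red triangle was at (7.8, 7.8) in frame 1 and (9.2, 4.7) in frame 2.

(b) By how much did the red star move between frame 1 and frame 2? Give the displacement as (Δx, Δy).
(-3.5, -1.0)

The red star was at (5.8, 9.0) in frame 1 and (2.3, 8.0) in frame 2.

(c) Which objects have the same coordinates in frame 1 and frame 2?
the brown triangle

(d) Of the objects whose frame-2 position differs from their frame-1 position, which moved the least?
the orange pentagon

(moved 0.6)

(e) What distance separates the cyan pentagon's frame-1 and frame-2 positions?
1.7

The cyan pentagon moved from (2.7, 4.4) to (1.0, 4.4), a distance of √(1.7² + 0.0²) ≈ 1.7.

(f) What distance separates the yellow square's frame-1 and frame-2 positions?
2.1

The yellow square moved from (5.8, 2.7) to (4.2, 4.1), a distance of √(1.6² + 1.4²) ≈ 2.1.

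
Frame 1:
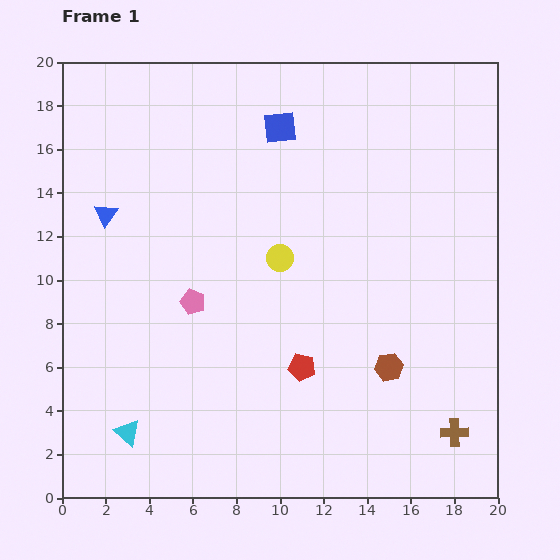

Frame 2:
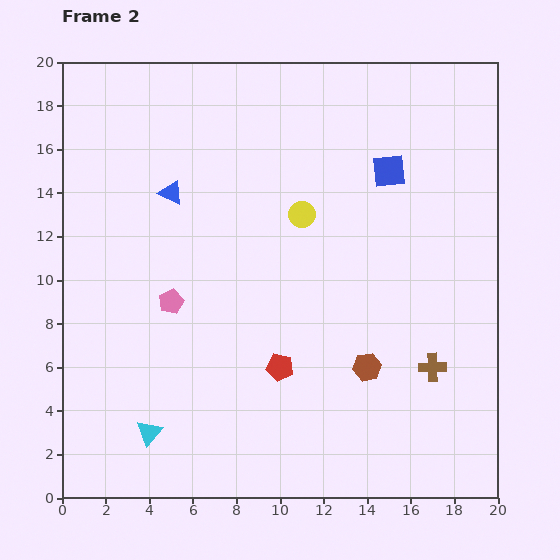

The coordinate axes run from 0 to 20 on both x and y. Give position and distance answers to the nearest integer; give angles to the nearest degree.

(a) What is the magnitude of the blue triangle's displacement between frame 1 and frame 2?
3

The blue triangle moved from (2, 13) to (5, 14), a distance of √(3² + 1²) ≈ 3.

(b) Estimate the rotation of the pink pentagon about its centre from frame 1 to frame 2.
27° clockwise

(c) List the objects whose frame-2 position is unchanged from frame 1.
none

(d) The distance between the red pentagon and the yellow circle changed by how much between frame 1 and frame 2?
+2

Distance in frame 1: 5. Distance in frame 2: 7.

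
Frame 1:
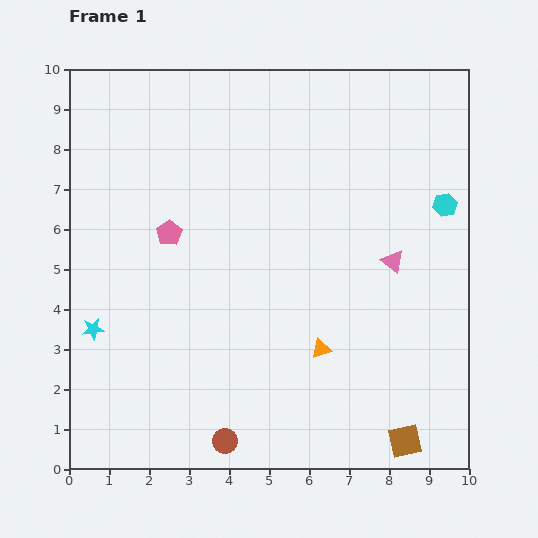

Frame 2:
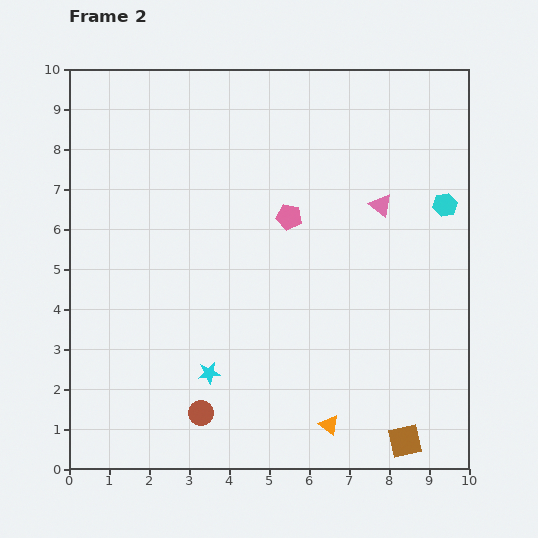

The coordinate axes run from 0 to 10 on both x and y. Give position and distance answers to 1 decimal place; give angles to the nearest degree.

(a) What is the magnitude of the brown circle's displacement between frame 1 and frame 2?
0.9

The brown circle moved from (3.9, 0.7) to (3.3, 1.4), a distance of √(0.6² + 0.7²) ≈ 0.9.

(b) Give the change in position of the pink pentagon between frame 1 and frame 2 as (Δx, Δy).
(3.0, 0.4)

The pink pentagon was at (2.5, 5.9) in frame 1 and (5.5, 6.3) in frame 2.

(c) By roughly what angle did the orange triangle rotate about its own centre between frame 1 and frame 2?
55° clockwise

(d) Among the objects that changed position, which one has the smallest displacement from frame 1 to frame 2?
the brown circle

(moved 0.9)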